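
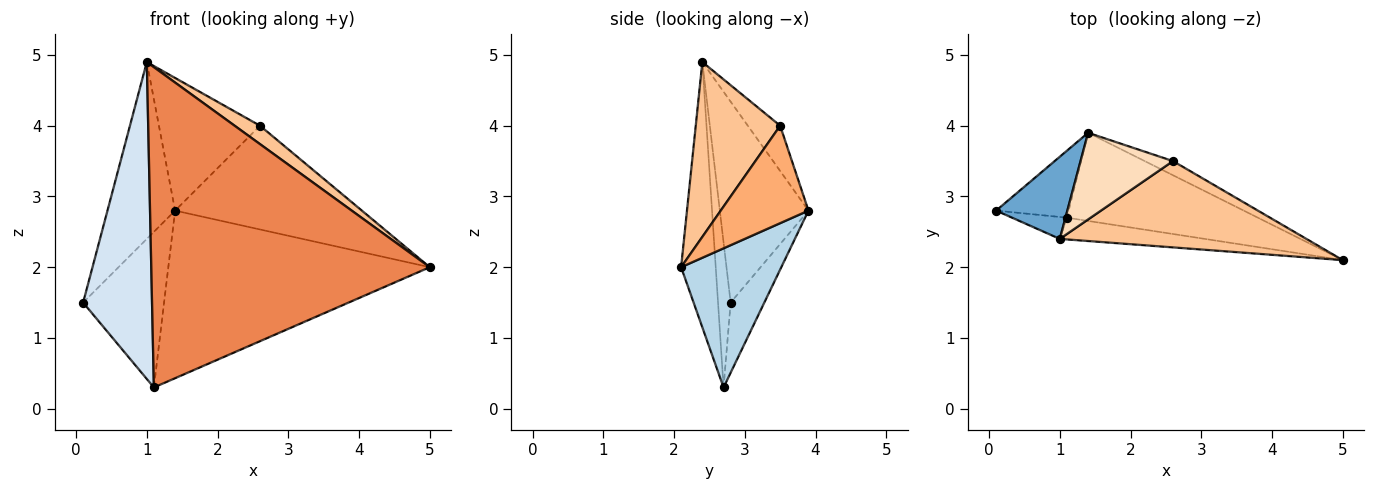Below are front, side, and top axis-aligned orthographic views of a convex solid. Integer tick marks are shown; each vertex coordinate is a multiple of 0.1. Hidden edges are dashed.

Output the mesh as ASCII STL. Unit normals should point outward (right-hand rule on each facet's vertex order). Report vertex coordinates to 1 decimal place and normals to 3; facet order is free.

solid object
 facet normal -0.765 0.584 0.271
  outer loop
   vertex 1.0 2.4 4.9
   vertex 1.4 3.9 2.8
   vertex 0.1 2.8 1.5
  endloop
 endfacet
 facet normal -0.357 0.858 -0.369
  outer loop
   vertex 1.1 2.7 0.3
   vertex 0.1 2.8 1.5
   vertex 1.4 3.9 2.8
  endloop
 endfacet
 facet normal 0.321 0.838 -0.441
  outer loop
   vertex 1.1 2.7 0.3
   vertex 1.4 3.9 2.8
   vertex 5.0 2.1 2.0
  endloop
 endfacet
 facet normal -0.180 -0.981 -0.068
  outer loop
   vertex 1.1 2.7 0.3
   vertex 1.0 2.4 4.9
   vertex 0.1 2.8 1.5
  endloop
 endfacet
 facet normal -0.123 -0.990 -0.067
  outer loop
   vertex 1.1 2.7 0.3
   vertex 5.0 2.1 2.0
   vertex 1.0 2.4 4.9
  endloop
 endfacet
 facet normal 0.422 0.898 -0.122
  outer loop
   vertex 2.6 3.5 4.0
   vertex 5.0 2.1 2.0
   vertex 1.4 3.9 2.8
  endloop
 endfacet
 facet normal 0.570 -0.171 0.804
  outer loop
   vertex 2.6 3.5 4.0
   vertex 1.0 2.4 4.9
   vertex 5.0 2.1 2.0
  endloop
 endfacet
 facet normal -0.259 0.809 0.528
  outer loop
   vertex 2.6 3.5 4.0
   vertex 1.4 3.9 2.8
   vertex 1.0 2.4 4.9
  endloop
 endfacet
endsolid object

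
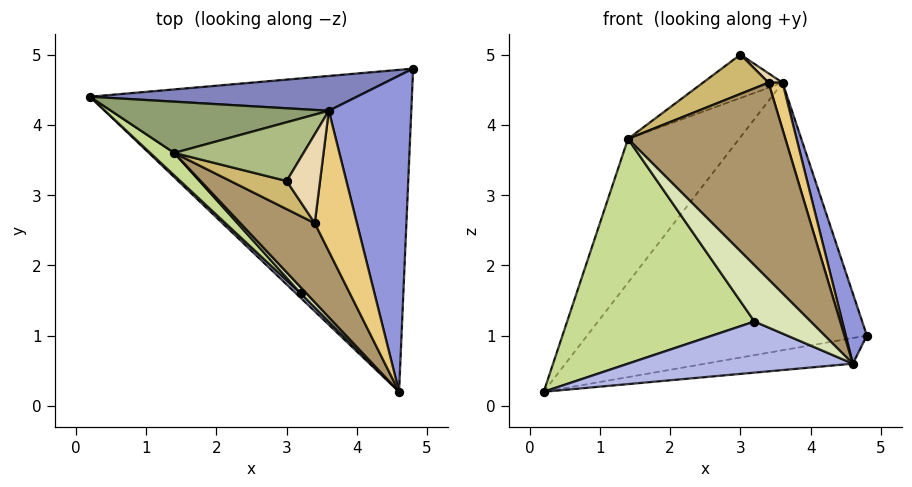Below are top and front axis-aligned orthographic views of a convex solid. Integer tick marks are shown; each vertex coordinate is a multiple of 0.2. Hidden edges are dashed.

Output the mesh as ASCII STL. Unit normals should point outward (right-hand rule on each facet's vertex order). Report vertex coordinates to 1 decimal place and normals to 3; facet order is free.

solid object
 facet normal 0.164 0.078 -0.983
  outer loop
   vertex 4.6 0.2 0.6
   vertex 0.2 4.4 0.2
   vertex 4.8 4.8 1.0
  endloop
 endfacet
 facet normal -0.108 0.986 0.128
  outer loop
   vertex 3.6 4.2 4.6
   vertex 4.8 4.8 1.0
   vertex 0.2 4.4 0.2
  endloop
 endfacet
 facet normal 0.950 -0.068 0.305
  outer loop
   vertex 3.6 4.2 4.6
   vertex 4.6 0.2 0.6
   vertex 4.8 4.8 1.0
  endloop
 endfacet
 facet normal -0.692 -0.719 0.063
  outer loop
   vertex 3.2 1.6 1.2
   vertex 0.2 4.4 0.2
   vertex 4.6 0.2 0.6
  endloop
 endfacet
 facet normal -0.354 0.881 0.314
  outer loop
   vertex 1.4 3.6 3.8
   vertex 3.6 4.2 4.6
   vertex 0.2 4.4 0.2
  endloop
 endfacet
 facet normal -0.414 0.541 0.732
  outer loop
   vertex 1.4 3.6 3.8
   vertex 3.0 3.2 5.0
   vertex 3.6 4.2 4.6
  endloop
 endfacet
 facet normal -0.693 -0.717 0.072
  outer loop
   vertex 1.4 3.6 3.8
   vertex 0.2 4.4 0.2
   vertex 3.2 1.6 1.2
  endloop
 endfacet
 facet normal -0.688 -0.722 0.079
  outer loop
   vertex 1.4 3.6 3.8
   vertex 3.2 1.6 1.2
   vertex 4.6 0.2 0.6
  endloop
 endfacet
 facet normal -0.523 -0.791 0.318
  outer loop
   vertex 3.4 2.6 4.6
   vertex 1.4 3.6 3.8
   vertex 4.6 0.2 0.6
  endloop
 endfacet
 facet normal -0.539 -0.686 0.490
  outer loop
   vertex 3.4 2.6 4.6
   vertex 3.0 3.2 5.0
   vertex 1.4 3.6 3.8
  endloop
 endfacet
 facet normal 0.930 -0.116 0.349
  outer loop
   vertex 3.4 2.6 4.6
   vertex 4.6 0.2 0.6
   vertex 3.6 4.2 4.6
  endloop
 endfacet
 facet normal 0.642 -0.080 0.762
  outer loop
   vertex 3.4 2.6 4.6
   vertex 3.6 4.2 4.6
   vertex 3.0 3.2 5.0
  endloop
 endfacet
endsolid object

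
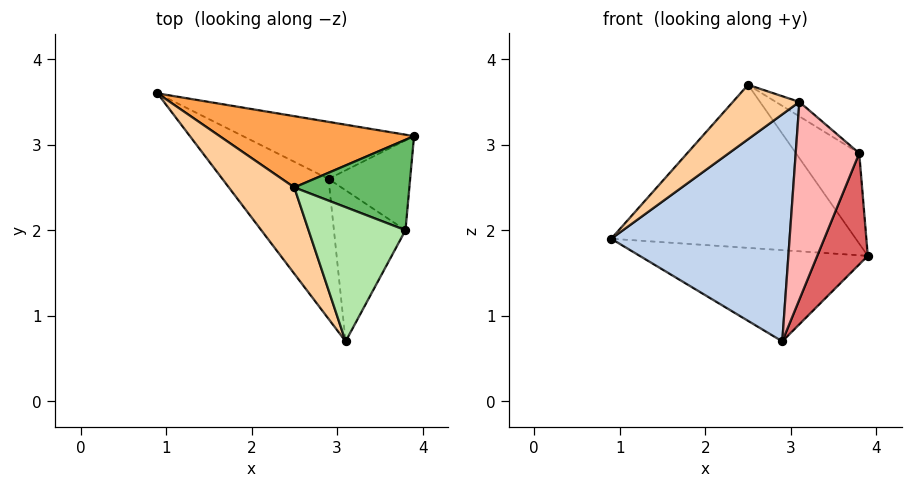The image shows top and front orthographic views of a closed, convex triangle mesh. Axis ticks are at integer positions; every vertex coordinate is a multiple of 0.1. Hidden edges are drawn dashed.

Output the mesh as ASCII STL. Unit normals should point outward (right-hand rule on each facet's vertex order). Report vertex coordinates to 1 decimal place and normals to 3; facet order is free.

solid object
 facet normal 0.105 0.843 -0.527
  outer loop
   vertex 2.9 2.6 0.7
   vertex 0.9 3.6 1.9
   vertex 3.9 3.1 1.7
  endloop
 endfacet
 facet normal -0.595 -0.684 -0.422
  outer loop
   vertex 2.9 2.6 0.7
   vertex 3.1 0.7 3.5
   vertex 0.9 3.6 1.9
  endloop
 endfacet
 facet normal 0.177 0.902 0.394
  outer loop
   vertex 2.5 2.5 3.7
   vertex 3.9 3.1 1.7
   vertex 0.9 3.6 1.9
  endloop
 endfacet
 facet normal -0.797 -0.322 0.511
  outer loop
   vertex 2.5 2.5 3.7
   vertex 0.9 3.6 1.9
   vertex 3.1 0.7 3.5
  endloop
 endfacet
 facet normal 0.577 0.577 0.577
  outer loop
   vertex 3.8 2.0 2.9
   vertex 3.9 3.1 1.7
   vertex 2.5 2.5 3.7
  endloop
 endfacet
 facet normal 0.547 0.090 0.832
  outer loop
   vertex 3.8 2.0 2.9
   vertex 2.5 2.5 3.7
   vertex 3.1 0.7 3.5
  endloop
 endfacet
 facet normal 0.713 -0.545 -0.440
  outer loop
   vertex 3.8 2.0 2.9
   vertex 2.9 2.6 0.7
   vertex 3.9 3.1 1.7
  endloop
 endfacet
 facet normal 0.691 -0.575 -0.439
  outer loop
   vertex 3.8 2.0 2.9
   vertex 3.1 0.7 3.5
   vertex 2.9 2.6 0.7
  endloop
 endfacet
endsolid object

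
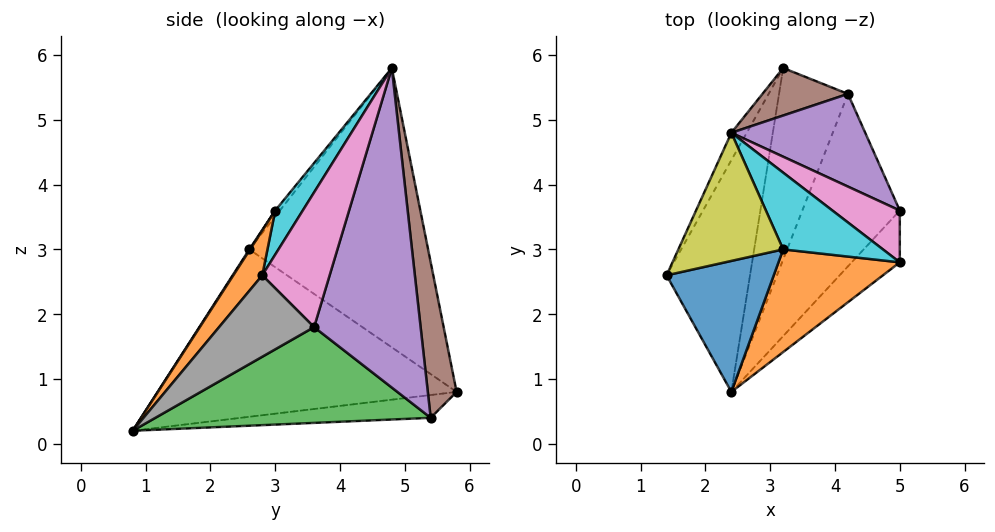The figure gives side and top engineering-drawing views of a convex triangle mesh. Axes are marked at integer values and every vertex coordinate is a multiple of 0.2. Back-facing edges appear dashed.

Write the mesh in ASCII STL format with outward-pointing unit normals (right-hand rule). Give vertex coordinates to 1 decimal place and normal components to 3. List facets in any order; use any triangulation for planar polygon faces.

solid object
 facet normal -0.884 0.464 -0.049
  outer loop
   vertex 2.4 4.8 5.8
   vertex 3.2 5.8 0.8
   vertex 1.4 2.6 3.0
  endloop
 endfacet
 facet normal -0.878 0.193 -0.438
  outer loop
   vertex 2.4 0.8 0.2
   vertex 1.4 2.6 3.0
   vertex 3.2 5.8 0.8
  endloop
 endfacet
 facet normal 0.681 -0.236 -0.693
  outer loop
   vertex 4.2 5.4 0.4
   vertex 5.0 3.6 1.8
   vertex 2.4 0.8 0.2
  endloop
 endfacet
 facet normal -0.310 0.162 -0.937
  outer loop
   vertex 4.2 5.4 0.4
   vertex 2.4 0.8 0.2
   vertex 3.2 5.8 0.8
  endloop
 endfacet
 facet normal 0.752 0.579 0.315
  outer loop
   vertex 4.2 5.4 0.4
   vertex 2.4 4.8 5.8
   vertex 5.0 3.6 1.8
  endloop
 endfacet
 facet normal 0.443 0.863 0.243
  outer loop
   vertex 4.2 5.4 0.4
   vertex 3.2 5.8 0.8
   vertex 2.4 4.8 5.8
  endloop
 endfacet
 facet normal 0.816 0.408 0.408
  outer loop
   vertex 5.0 2.8 2.6
   vertex 5.0 3.6 1.8
   vertex 2.4 4.8 5.8
  endloop
 endfacet
 facet normal 0.767 -0.453 -0.453
  outer loop
   vertex 5.0 2.8 2.6
   vertex 2.4 0.8 0.2
   vertex 5.0 3.6 1.8
  endloop
 endfacet
 facet normal -0.035 -0.780 0.625
  outer loop
   vertex 3.2 3.0 3.6
   vertex 2.4 4.8 5.8
   vertex 1.4 2.6 3.0
  endloop
 endfacet
 facet normal 0.295 -0.684 0.667
  outer loop
   vertex 3.2 3.0 3.6
   vertex 5.0 2.8 2.6
   vertex 2.4 4.8 5.8
  endloop
 endfacet
 facet normal 0.006 -0.840 0.542
  outer loop
   vertex 3.2 3.0 3.6
   vertex 1.4 2.6 3.0
   vertex 2.4 0.8 0.2
  endloop
 endfacet
 facet normal 0.185 -0.844 0.503
  outer loop
   vertex 3.2 3.0 3.6
   vertex 2.4 0.8 0.2
   vertex 5.0 2.8 2.6
  endloop
 endfacet
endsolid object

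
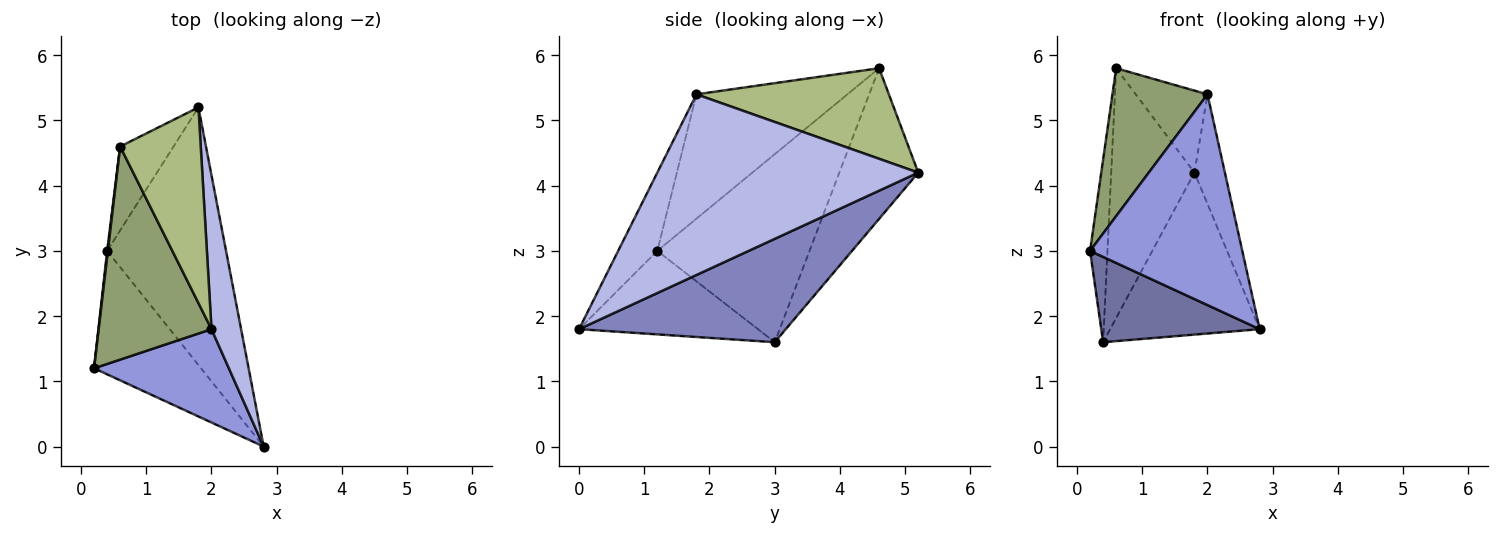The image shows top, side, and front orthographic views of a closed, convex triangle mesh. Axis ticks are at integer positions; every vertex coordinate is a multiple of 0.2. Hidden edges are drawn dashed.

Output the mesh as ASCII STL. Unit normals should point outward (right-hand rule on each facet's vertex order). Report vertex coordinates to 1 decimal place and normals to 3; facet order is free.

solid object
 facet normal -0.540 -0.478 -0.692
  outer loop
   vertex 0.4 3.0 1.6
   vertex 2.8 0.0 1.8
   vertex 0.2 1.2 3.0
  endloop
 endfacet
 facet normal 0.593 0.429 -0.682
  outer loop
   vertex 0.4 3.0 1.6
   vertex 1.8 5.2 4.2
   vertex 2.8 0.0 1.8
  endloop
 endfacet
 facet normal -0.229 -0.890 0.394
  outer loop
   vertex 2.0 1.8 5.4
   vertex 0.2 1.2 3.0
   vertex 2.8 0.0 1.8
  endloop
 endfacet
 facet normal 0.980 0.114 0.161
  outer loop
   vertex 2.0 1.8 5.4
   vertex 2.8 0.0 1.8
   vertex 1.8 5.2 4.2
  endloop
 endfacet
 facet normal -0.671 -0.423 0.609
  outer loop
   vertex 0.6 4.6 5.8
   vertex 0.2 1.2 3.0
   vertex 2.0 1.8 5.4
  endloop
 endfacet
 facet normal 0.720 0.268 0.640
  outer loop
   vertex 0.6 4.6 5.8
   vertex 2.0 1.8 5.4
   vertex 1.8 5.2 4.2
  endloop
 endfacet
 facet normal -0.994 0.114 0.004
  outer loop
   vertex 0.6 4.6 5.8
   vertex 0.4 3.0 1.6
   vertex 0.2 1.2 3.0
  endloop
 endfacet
 facet normal -0.668 0.705 -0.237
  outer loop
   vertex 0.6 4.6 5.8
   vertex 1.8 5.2 4.2
   vertex 0.4 3.0 1.6
  endloop
 endfacet
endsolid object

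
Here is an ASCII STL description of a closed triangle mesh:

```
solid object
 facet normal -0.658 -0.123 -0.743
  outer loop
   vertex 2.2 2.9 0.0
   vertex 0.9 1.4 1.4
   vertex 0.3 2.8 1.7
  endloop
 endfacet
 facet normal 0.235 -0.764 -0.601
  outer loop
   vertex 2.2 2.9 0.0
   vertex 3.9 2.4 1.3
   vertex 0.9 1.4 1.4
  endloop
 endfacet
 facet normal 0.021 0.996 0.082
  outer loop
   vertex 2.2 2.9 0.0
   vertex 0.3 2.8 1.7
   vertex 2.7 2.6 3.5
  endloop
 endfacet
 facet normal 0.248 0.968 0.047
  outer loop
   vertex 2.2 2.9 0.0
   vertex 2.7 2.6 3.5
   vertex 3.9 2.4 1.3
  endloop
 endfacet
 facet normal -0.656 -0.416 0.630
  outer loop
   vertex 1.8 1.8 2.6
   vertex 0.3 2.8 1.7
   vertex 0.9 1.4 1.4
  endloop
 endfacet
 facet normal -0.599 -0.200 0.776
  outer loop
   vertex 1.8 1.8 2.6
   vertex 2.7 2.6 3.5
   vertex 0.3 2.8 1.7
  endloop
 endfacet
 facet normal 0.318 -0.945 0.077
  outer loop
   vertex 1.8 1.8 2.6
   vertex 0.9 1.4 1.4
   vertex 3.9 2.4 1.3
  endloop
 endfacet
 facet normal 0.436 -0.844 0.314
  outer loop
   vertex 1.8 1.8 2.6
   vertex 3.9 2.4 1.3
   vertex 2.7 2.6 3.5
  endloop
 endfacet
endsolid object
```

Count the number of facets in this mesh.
8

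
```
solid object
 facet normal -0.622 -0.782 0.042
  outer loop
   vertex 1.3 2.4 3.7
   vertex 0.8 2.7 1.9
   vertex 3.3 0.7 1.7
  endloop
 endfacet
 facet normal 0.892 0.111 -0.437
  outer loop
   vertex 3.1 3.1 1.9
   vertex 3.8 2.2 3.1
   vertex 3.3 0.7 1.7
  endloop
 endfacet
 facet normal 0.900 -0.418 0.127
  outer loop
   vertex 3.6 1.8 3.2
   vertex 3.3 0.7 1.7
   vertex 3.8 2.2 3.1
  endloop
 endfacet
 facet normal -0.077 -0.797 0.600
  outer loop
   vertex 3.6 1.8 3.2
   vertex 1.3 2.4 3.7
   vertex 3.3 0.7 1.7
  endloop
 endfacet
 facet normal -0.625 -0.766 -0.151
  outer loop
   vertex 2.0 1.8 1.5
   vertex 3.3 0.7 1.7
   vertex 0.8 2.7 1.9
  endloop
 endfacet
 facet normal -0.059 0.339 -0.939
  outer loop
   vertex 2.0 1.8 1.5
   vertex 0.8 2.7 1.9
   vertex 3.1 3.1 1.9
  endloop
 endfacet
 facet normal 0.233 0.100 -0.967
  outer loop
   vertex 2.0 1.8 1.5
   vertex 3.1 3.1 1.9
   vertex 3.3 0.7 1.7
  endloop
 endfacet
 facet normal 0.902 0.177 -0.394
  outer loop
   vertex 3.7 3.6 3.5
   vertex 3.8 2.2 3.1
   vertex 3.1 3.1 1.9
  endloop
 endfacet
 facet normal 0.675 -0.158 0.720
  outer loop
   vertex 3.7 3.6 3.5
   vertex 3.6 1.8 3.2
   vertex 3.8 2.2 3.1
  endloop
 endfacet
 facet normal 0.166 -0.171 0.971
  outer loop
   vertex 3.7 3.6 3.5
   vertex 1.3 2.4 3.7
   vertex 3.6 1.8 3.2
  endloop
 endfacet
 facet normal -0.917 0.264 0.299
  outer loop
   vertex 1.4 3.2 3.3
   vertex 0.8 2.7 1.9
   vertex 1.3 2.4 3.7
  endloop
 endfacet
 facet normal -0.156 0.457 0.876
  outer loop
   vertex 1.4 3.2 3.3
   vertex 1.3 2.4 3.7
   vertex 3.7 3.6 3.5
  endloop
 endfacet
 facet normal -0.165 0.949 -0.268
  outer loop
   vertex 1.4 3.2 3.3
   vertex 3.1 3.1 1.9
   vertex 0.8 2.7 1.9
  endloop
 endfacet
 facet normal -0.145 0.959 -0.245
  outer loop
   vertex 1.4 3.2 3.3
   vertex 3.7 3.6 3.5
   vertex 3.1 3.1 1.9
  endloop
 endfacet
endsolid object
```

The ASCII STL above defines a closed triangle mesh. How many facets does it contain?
14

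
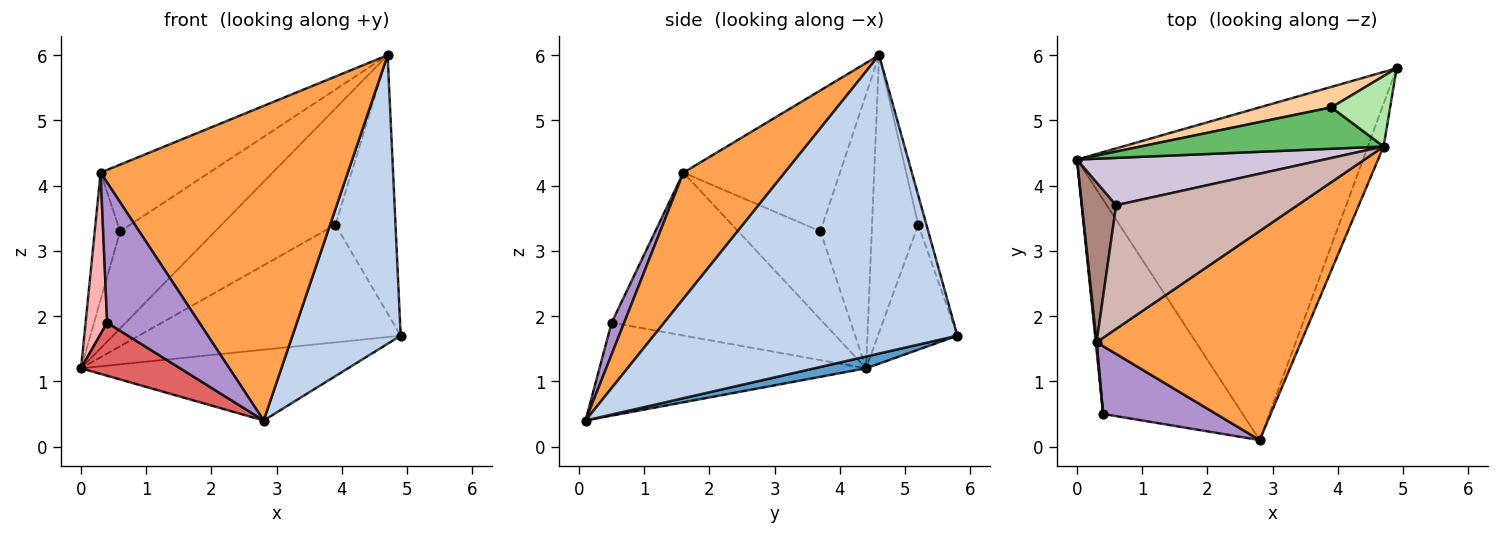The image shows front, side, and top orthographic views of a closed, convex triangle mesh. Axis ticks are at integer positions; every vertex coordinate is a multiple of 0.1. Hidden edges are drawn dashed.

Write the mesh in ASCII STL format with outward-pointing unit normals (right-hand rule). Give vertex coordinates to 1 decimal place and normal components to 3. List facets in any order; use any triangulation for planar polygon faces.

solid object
 facet normal 0.040 0.208 -0.977
  outer loop
   vertex 2.8 0.1 0.4
   vertex 0.0 4.4 1.2
   vertex 4.9 5.8 1.7
  endloop
 endfacet
 facet normal 0.941 -0.335 -0.050
  outer loop
   vertex 4.7 4.6 6.0
   vertex 2.8 0.1 0.4
   vertex 4.9 5.8 1.7
  endloop
 endfacet
 facet normal 0.323 -0.788 0.524
  outer loop
   vertex 0.3 1.6 4.2
   vertex 2.8 0.1 0.4
   vertex 4.7 4.6 6.0
  endloop
 endfacet
 facet normal -0.286 0.944 0.165
  outer loop
   vertex 3.9 5.2 3.4
   vertex 4.9 5.8 1.7
   vertex 0.0 4.4 1.2
  endloop
 endfacet
 facet normal -0.357 0.880 0.313
  outer loop
   vertex 3.9 5.2 3.4
   vertex 0.0 4.4 1.2
   vertex 4.7 4.6 6.0
  endloop
 endfacet
 facet normal -0.130 0.957 0.261
  outer loop
   vertex 3.9 5.2 3.4
   vertex 4.7 4.6 6.0
   vertex 4.9 5.8 1.7
  endloop
 endfacet
 facet normal -0.543 -0.202 -0.815
  outer loop
   vertex 0.4 0.5 1.9
   vertex 0.0 4.4 1.2
   vertex 2.8 0.1 0.4
  endloop
 endfacet
 facet normal -0.995 -0.101 0.005
  outer loop
   vertex 0.4 0.5 1.9
   vertex 0.3 1.6 4.2
   vertex 0.0 4.4 1.2
  endloop
 endfacet
 facet normal 0.121 -0.893 0.433
  outer loop
   vertex 0.4 0.5 1.9
   vertex 2.8 0.1 0.4
   vertex 0.3 1.6 4.2
  endloop
 endfacet
 facet normal -0.437 0.808 0.394
  outer loop
   vertex 0.6 3.7 3.3
   vertex 4.7 4.6 6.0
   vertex 0.0 4.4 1.2
  endloop
 endfacet
 facet normal -0.895 0.277 0.348
  outer loop
   vertex 0.6 3.7 3.3
   vertex 0.0 4.4 1.2
   vertex 0.3 1.6 4.2
  endloop
 endfacet
 facet normal -0.564 0.392 0.726
  outer loop
   vertex 0.6 3.7 3.3
   vertex 0.3 1.6 4.2
   vertex 4.7 4.6 6.0
  endloop
 endfacet
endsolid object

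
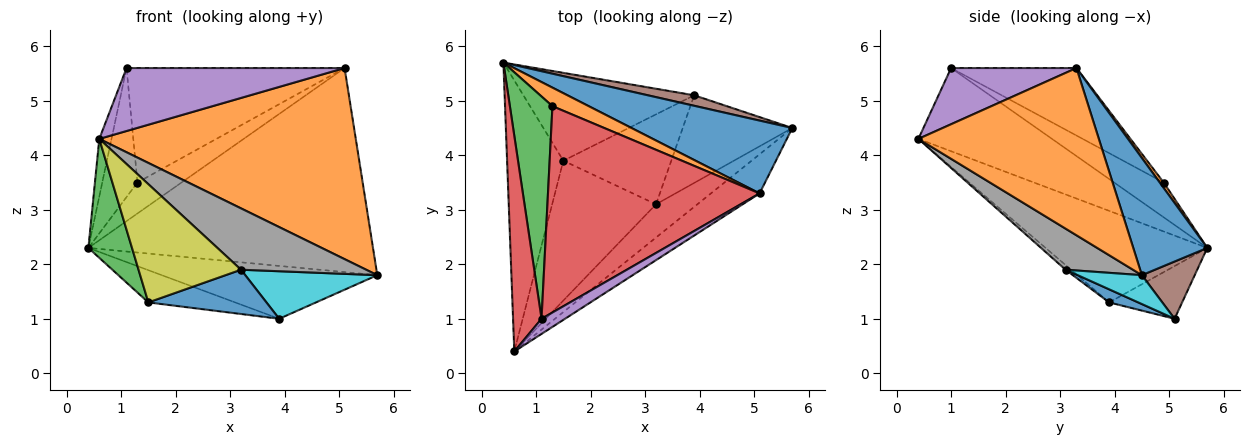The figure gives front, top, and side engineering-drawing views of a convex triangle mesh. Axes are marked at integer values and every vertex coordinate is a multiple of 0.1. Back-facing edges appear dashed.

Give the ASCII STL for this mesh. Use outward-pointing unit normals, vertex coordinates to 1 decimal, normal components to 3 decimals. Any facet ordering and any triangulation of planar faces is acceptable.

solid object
 facet normal 0.238 0.915 0.326
  outer loop
   vertex 5.1 3.3 5.6
   vertex 5.7 4.5 1.8
   vertex 0.4 5.7 2.3
  endloop
 endfacet
 facet normal 0.568 -0.807 -0.165
  outer loop
   vertex 5.1 3.3 5.6
   vertex 0.6 0.4 4.3
   vertex 5.7 4.5 1.8
  endloop
 endfacet
 facet normal -0.830 -0.224 -0.510
  outer loop
   vertex 1.5 3.9 1.3
   vertex 0.6 0.4 4.3
   vertex 0.4 5.7 2.3
  endloop
 endfacet
 facet normal -0.943 0.086 0.323
  outer loop
   vertex 1.1 1.0 5.6
   vertex 0.4 5.7 2.3
   vertex 0.6 0.4 4.3
  endloop
 endfacet
 facet normal 0.488 -0.849 0.204
  outer loop
   vertex 1.1 1.0 5.6
   vertex 0.6 0.4 4.3
   vertex 5.1 3.3 5.6
  endloop
 endfacet
 facet normal 0.234 0.954 0.189
  outer loop
   vertex 3.9 5.1 1.0
   vertex 0.4 5.7 2.3
   vertex 5.7 4.5 1.8
  endloop
 endfacet
 facet normal -0.278 0.331 -0.902
  outer loop
   vertex 3.9 5.1 1.0
   vertex 1.5 3.9 1.3
   vertex 0.4 5.7 2.3
  endloop
 endfacet
 facet normal 0.428 -0.795 -0.431
  outer loop
   vertex 3.2 3.1 1.9
   vertex 5.7 4.5 1.8
   vertex 0.6 0.4 4.3
  endloop
 endfacet
 facet normal -0.034 -0.645 -0.763
  outer loop
   vertex 3.2 3.1 1.9
   vertex 0.6 0.4 4.3
   vertex 1.5 3.9 1.3
  endloop
 endfacet
 facet normal 0.226 -0.464 -0.856
  outer loop
   vertex 3.2 3.1 1.9
   vertex 3.9 5.1 1.0
   vertex 5.7 4.5 1.8
  endloop
 endfacet
 facet normal 0.108 -0.439 -0.892
  outer loop
   vertex 3.2 3.1 1.9
   vertex 1.5 3.9 1.3
   vertex 3.9 5.1 1.0
  endloop
 endfacet
 facet normal 0.077 0.855 0.513
  outer loop
   vertex 1.3 4.9 3.5
   vertex 5.1 3.3 5.6
   vertex 0.4 5.7 2.3
  endloop
 endfacet
 facet normal -0.577 0.410 0.706
  outer loop
   vertex 1.3 4.9 3.5
   vertex 0.4 5.7 2.3
   vertex 1.1 1.0 5.6
  endloop
 endfacet
 facet normal -0.269 0.467 0.842
  outer loop
   vertex 1.3 4.9 3.5
   vertex 1.1 1.0 5.6
   vertex 5.1 3.3 5.6
  endloop
 endfacet
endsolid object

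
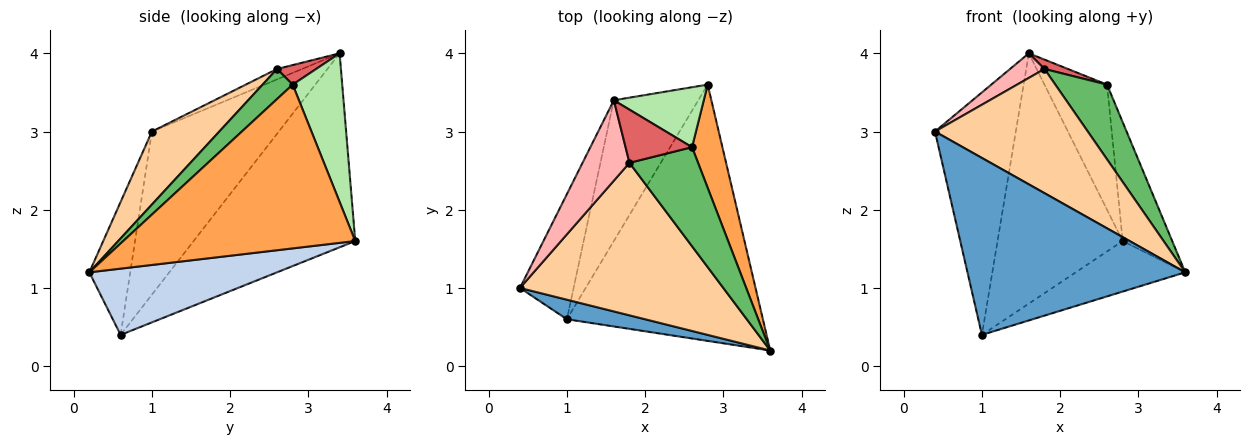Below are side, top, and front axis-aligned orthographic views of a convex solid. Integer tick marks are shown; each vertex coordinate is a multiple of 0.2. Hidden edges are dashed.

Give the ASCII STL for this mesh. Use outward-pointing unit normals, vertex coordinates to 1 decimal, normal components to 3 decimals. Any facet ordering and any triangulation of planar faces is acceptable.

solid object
 facet normal -0.184 -0.977 0.108
  outer loop
   vertex 1.0 0.6 0.4
   vertex 3.6 0.2 1.2
   vertex 0.4 1.0 3.0
  endloop
 endfacet
 facet normal 0.315 0.184 -0.931
  outer loop
   vertex 1.0 0.6 0.4
   vertex 2.8 3.6 1.6
   vertex 3.6 0.2 1.2
  endloop
 endfacet
 facet normal 0.962 0.205 0.178
  outer loop
   vertex 2.6 2.8 3.6
   vertex 3.6 0.2 1.2
   vertex 2.8 3.6 1.6
  endloop
 endfacet
 facet normal 0.268 -0.608 0.747
  outer loop
   vertex 1.8 2.6 3.8
   vertex 0.4 1.0 3.0
   vertex 3.6 0.2 1.2
  endloop
 endfacet
 facet normal 0.330 -0.568 0.753
  outer loop
   vertex 1.8 2.6 3.8
   vertex 3.6 0.2 1.2
   vertex 2.6 2.8 3.6
  endloop
 endfacet
 facet normal 0.581 0.734 0.352
  outer loop
   vertex 1.6 3.4 4.0
   vertex 2.6 2.8 3.6
   vertex 2.8 3.6 1.6
  endloop
 endfacet
 facet normal 0.278 -0.167 0.946
  outer loop
   vertex 1.6 3.4 4.0
   vertex 1.8 2.6 3.8
   vertex 2.6 2.8 3.6
  endloop
 endfacet
 facet normal -0.208 -0.286 0.935
  outer loop
   vertex 1.6 3.4 4.0
   vertex 0.4 1.0 3.0
   vertex 1.8 2.6 3.8
  endloop
 endfacet
 facet normal -0.813 0.518 -0.267
  outer loop
   vertex 1.6 3.4 4.0
   vertex 1.0 0.6 0.4
   vertex 0.4 1.0 3.0
  endloop
 endfacet
 facet normal -0.748 0.579 -0.326
  outer loop
   vertex 1.6 3.4 4.0
   vertex 2.8 3.6 1.6
   vertex 1.0 0.6 0.4
  endloop
 endfacet
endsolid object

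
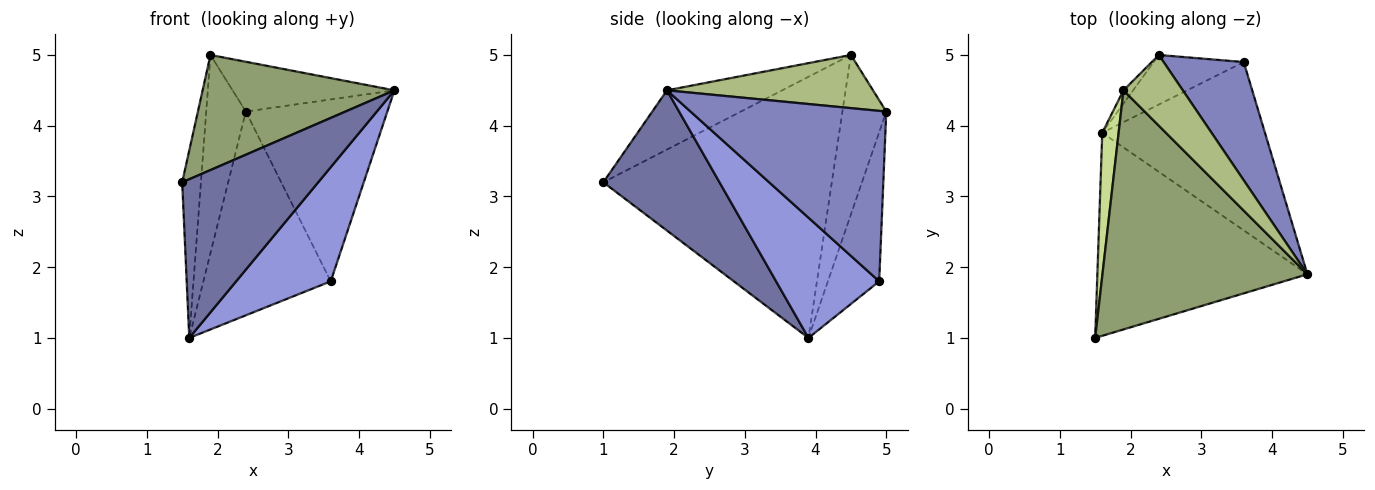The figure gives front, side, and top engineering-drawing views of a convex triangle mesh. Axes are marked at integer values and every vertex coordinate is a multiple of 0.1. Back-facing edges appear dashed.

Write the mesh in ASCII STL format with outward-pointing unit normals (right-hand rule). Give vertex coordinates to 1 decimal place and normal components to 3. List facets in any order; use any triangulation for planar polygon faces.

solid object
 facet normal 0.466 -0.545 -0.697
  outer loop
   vertex 1.6 3.9 1.0
   vertex 4.5 1.9 4.5
   vertex 1.5 1.0 3.2
  endloop
 endfacet
 facet normal 0.757 0.547 0.356
  outer loop
   vertex 3.6 4.9 1.8
   vertex 2.4 5.0 4.2
   vertex 4.5 1.9 4.5
  endloop
 endfacet
 facet normal 0.522 -0.479 -0.706
  outer loop
   vertex 3.6 4.9 1.8
   vertex 4.5 1.9 4.5
   vertex 1.6 3.9 1.0
  endloop
 endfacet
 facet normal -0.364 0.905 -0.220
  outer loop
   vertex 3.6 4.9 1.8
   vertex 1.6 3.9 1.0
   vertex 2.4 5.0 4.2
  endloop
 endfacet
 facet normal -0.252 -0.420 0.872
  outer loop
   vertex 1.9 4.5 5.0
   vertex 1.5 1.0 3.2
   vertex 4.5 1.9 4.5
  endloop
 endfacet
 facet normal 0.591 0.464 0.660
  outer loop
   vertex 1.9 4.5 5.0
   vertex 4.5 1.9 4.5
   vertex 2.4 5.0 4.2
  endloop
 endfacet
 facet normal -0.995 0.082 0.062
  outer loop
   vertex 1.9 4.5 5.0
   vertex 1.6 3.9 1.0
   vertex 1.5 1.0 3.2
  endloop
 endfacet
 facet normal -0.741 0.670 -0.045
  outer loop
   vertex 1.9 4.5 5.0
   vertex 2.4 5.0 4.2
   vertex 1.6 3.9 1.0
  endloop
 endfacet
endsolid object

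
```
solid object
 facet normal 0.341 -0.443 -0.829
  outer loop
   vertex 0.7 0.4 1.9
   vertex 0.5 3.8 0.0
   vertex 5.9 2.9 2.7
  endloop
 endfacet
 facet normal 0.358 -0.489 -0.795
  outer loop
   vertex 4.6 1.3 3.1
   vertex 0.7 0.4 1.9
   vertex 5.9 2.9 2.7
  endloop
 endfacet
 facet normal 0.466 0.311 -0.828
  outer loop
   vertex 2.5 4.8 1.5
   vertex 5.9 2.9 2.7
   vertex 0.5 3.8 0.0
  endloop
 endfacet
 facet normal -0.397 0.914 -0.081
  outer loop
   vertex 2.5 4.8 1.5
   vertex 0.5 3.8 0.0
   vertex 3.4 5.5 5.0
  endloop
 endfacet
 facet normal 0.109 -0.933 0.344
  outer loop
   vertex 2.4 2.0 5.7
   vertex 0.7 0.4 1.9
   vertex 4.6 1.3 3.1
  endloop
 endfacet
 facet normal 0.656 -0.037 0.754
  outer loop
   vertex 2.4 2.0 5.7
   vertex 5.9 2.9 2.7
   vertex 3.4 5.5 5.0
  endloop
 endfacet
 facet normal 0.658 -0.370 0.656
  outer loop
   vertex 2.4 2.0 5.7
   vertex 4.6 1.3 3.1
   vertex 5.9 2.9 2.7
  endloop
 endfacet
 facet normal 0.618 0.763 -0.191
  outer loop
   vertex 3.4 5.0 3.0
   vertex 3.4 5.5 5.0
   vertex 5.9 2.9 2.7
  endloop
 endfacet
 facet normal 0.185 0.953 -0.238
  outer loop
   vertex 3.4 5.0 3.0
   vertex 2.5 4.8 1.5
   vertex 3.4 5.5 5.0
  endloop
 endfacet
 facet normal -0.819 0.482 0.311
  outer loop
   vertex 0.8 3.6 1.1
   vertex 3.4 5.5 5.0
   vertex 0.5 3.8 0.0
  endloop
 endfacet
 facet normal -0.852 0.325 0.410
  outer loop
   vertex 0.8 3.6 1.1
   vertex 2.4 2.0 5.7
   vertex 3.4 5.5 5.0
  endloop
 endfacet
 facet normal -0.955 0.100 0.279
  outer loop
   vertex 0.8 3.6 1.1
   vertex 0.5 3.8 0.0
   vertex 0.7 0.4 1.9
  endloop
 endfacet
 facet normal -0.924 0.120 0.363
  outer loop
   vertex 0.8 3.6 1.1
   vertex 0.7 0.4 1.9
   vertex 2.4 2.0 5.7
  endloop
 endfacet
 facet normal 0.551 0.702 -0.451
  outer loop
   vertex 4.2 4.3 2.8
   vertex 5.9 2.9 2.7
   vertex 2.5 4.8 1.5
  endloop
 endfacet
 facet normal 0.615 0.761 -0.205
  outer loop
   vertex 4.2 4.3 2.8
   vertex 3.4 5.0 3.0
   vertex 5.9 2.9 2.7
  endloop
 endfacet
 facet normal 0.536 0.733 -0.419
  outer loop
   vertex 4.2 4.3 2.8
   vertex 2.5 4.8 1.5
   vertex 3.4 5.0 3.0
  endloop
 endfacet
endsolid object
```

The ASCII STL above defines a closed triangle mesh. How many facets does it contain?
16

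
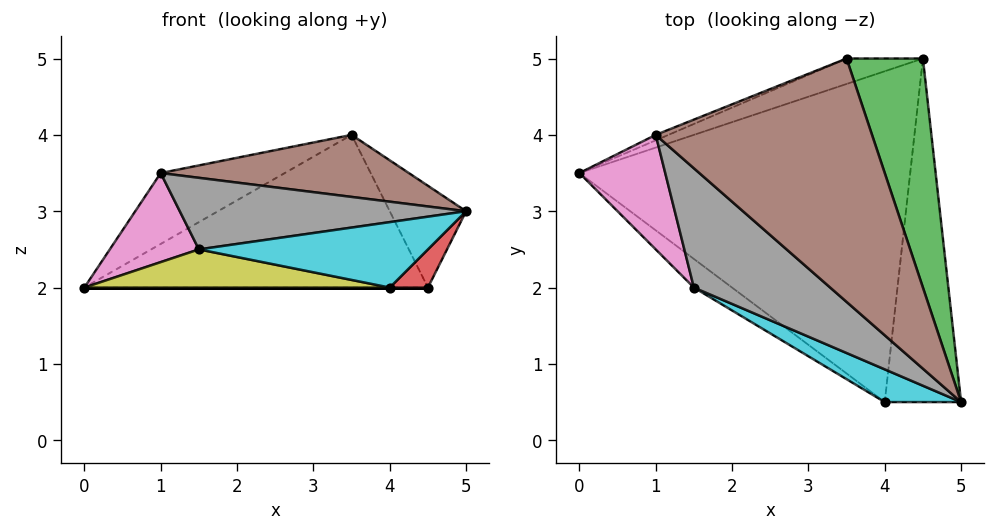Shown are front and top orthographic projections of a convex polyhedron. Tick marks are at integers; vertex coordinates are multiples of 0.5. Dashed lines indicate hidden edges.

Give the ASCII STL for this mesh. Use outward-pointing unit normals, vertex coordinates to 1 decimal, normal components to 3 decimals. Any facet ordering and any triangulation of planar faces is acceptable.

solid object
 facet normal -0.312 0.937 -0.156
  outer loop
   vertex 4.5 5.0 2.0
   vertex 0.0 3.5 2.0
   vertex 3.5 5.0 4.0
  endloop
 endfacet
 facet normal 0.000 0.000 -1.000
  outer loop
   vertex 4.5 5.0 2.0
   vertex 4.0 0.5 2.0
   vertex 0.0 3.5 2.0
  endloop
 endfacet
 facet normal 0.877 0.195 0.439
  outer loop
   vertex 4.5 5.0 2.0
   vertex 3.5 5.0 4.0
   vertex 5.0 0.5 3.0
  endloop
 endfacet
 facet normal 0.705 -0.078 -0.705
  outer loop
   vertex 4.5 5.0 2.0
   vertex 5.0 0.5 3.0
   vertex 4.0 0.5 2.0
  endloop
 endfacet
 facet normal -0.358 0.931 -0.072
  outer loop
   vertex 1.0 4.0 3.5
   vertex 3.5 5.0 4.0
   vertex 0.0 3.5 2.0
  endloop
 endfacet
 facet normal -0.095 -0.246 0.965
  outer loop
   vertex 1.0 4.0 3.5
   vertex 5.0 0.5 3.0
   vertex 3.5 5.0 4.0
  endloop
 endfacet
 facet normal -0.659 -0.462 0.593
  outer loop
   vertex 1.5 2.0 2.5
   vertex 1.0 4.0 3.5
   vertex 0.0 3.5 2.0
  endloop
 endfacet
 facet normal -0.324 -0.487 0.811
  outer loop
   vertex 1.5 2.0 2.5
   vertex 5.0 0.5 3.0
   vertex 1.0 4.0 3.5
  endloop
 endfacet
 facet normal -0.514 -0.686 -0.514
  outer loop
   vertex 1.5 2.0 2.5
   vertex 0.0 3.5 2.0
   vertex 4.0 0.5 2.0
  endloop
 endfacet
 facet normal -0.408 -0.816 0.408
  outer loop
   vertex 1.5 2.0 2.5
   vertex 4.0 0.5 2.0
   vertex 5.0 0.5 3.0
  endloop
 endfacet
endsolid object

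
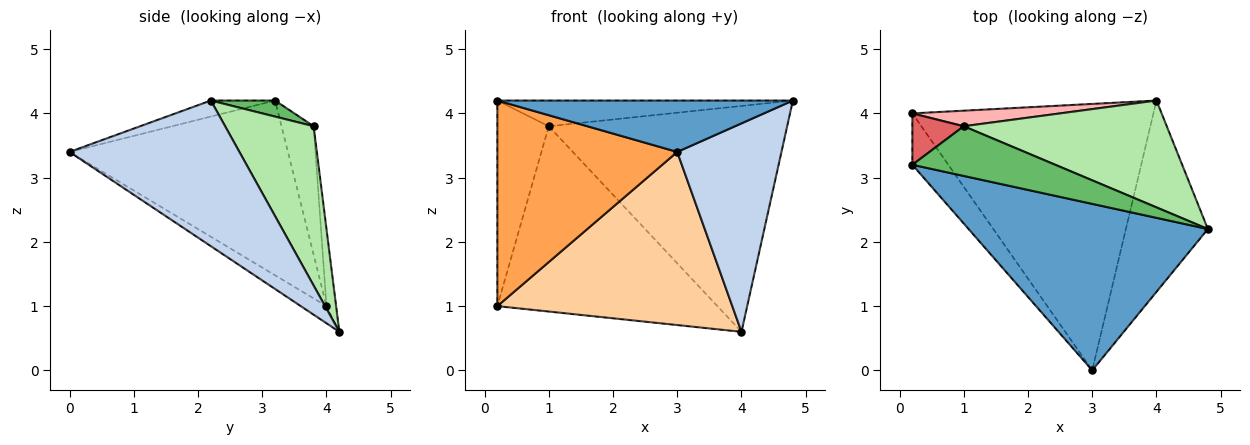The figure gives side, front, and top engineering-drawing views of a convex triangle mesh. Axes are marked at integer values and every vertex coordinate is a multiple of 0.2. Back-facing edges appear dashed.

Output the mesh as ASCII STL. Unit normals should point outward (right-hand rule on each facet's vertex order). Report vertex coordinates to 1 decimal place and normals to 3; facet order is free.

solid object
 facet normal -0.064 -0.294 0.954
  outer loop
   vertex 3.0 0.0 3.4
   vertex 4.8 2.2 4.2
   vertex 0.2 3.2 4.2
  endloop
 endfacet
 facet normal 0.768 -0.471 -0.433
  outer loop
   vertex 4.0 4.2 0.6
   vertex 4.8 2.2 4.2
   vertex 3.0 0.0 3.4
  endloop
 endfacet
 facet normal -0.762 -0.628 -0.157
  outer loop
   vertex 0.2 4.0 1.0
   vertex 3.0 0.0 3.4
   vertex 0.2 3.2 4.2
  endloop
 endfacet
 facet normal -0.059 -0.544 -0.837
  outer loop
   vertex 0.2 4.0 1.0
   vertex 4.0 4.2 0.6
   vertex 3.0 0.0 3.4
  endloop
 endfacet
 facet normal 0.099 0.457 0.884
  outer loop
   vertex 1.0 3.8 3.8
   vertex 0.2 3.2 4.2
   vertex 4.8 2.2 4.2
  endloop
 endfacet
 facet normal 0.318 0.857 0.405
  outer loop
   vertex 1.0 3.8 3.8
   vertex 4.8 2.2 4.2
   vertex 4.0 4.2 0.6
  endloop
 endfacet
 facet normal -0.518 0.830 0.207
  outer loop
   vertex 1.0 3.8 3.8
   vertex 0.2 4.0 1.0
   vertex 0.2 3.2 4.2
  endloop
 endfacet
 facet normal -0.044 0.996 0.084
  outer loop
   vertex 1.0 3.8 3.8
   vertex 4.0 4.2 0.6
   vertex 0.2 4.0 1.0
  endloop
 endfacet
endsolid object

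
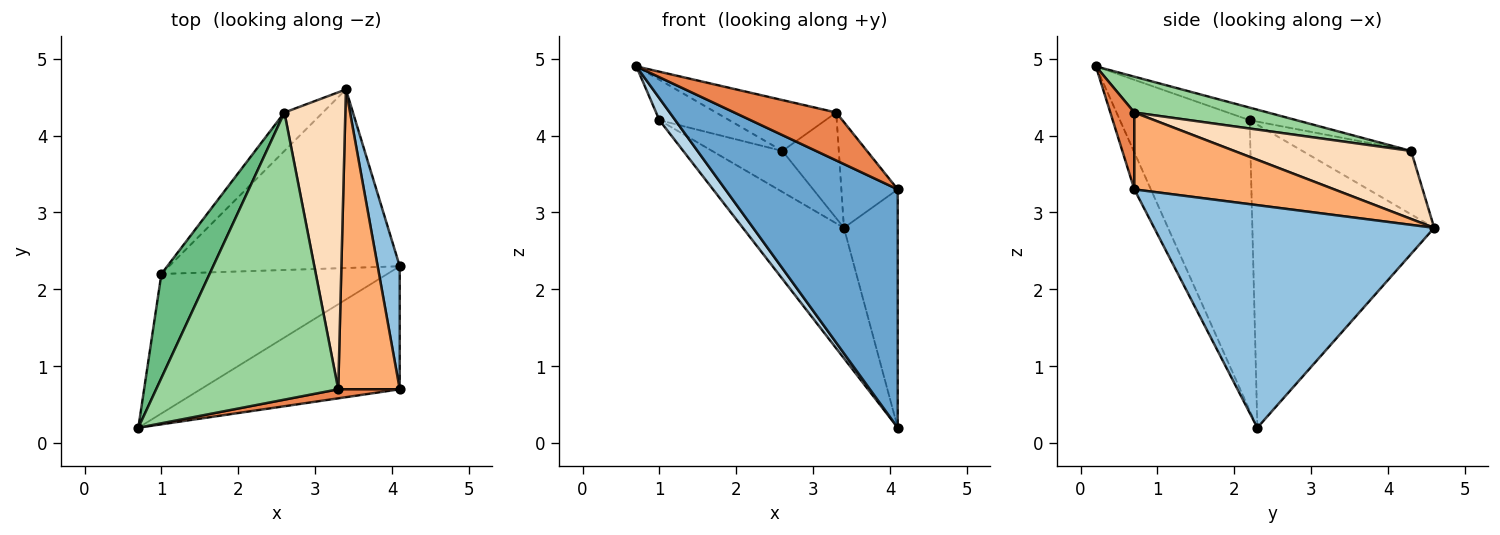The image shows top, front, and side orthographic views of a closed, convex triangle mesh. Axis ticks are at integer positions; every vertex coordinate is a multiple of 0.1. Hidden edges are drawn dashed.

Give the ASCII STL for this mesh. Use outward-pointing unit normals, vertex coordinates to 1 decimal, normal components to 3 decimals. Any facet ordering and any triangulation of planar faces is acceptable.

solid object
 facet normal -0.085 -0.885 -0.457
  outer loop
   vertex 4.1 0.7 3.3
   vertex 0.7 0.2 4.9
   vertex 4.1 2.3 0.2
  endloop
 endfacet
 facet normal 0.977 0.188 0.097
  outer loop
   vertex 4.1 0.7 3.3
   vertex 4.1 2.3 0.2
   vertex 3.4 4.6 2.8
  endloop
 endfacet
 facet normal -0.786 -0.096 -0.611
  outer loop
   vertex 1.0 2.2 4.2
   vertex 4.1 2.3 0.2
   vertex 0.7 0.2 4.9
  endloop
 endfacet
 facet normal -0.728 0.405 -0.554
  outer loop
   vertex 1.0 2.2 4.2
   vertex 3.4 4.6 2.8
   vertex 4.1 2.3 0.2
  endloop
 endfacet
 facet normal 0.226 -0.957 0.181
  outer loop
   vertex 3.3 0.7 4.3
   vertex 0.7 0.2 4.9
   vertex 4.1 0.7 3.3
  endloop
 endfacet
 facet normal 0.763 0.215 0.610
  outer loop
   vertex 3.3 0.7 4.3
   vertex 4.1 0.7 3.3
   vertex 3.4 4.6 2.8
  endloop
 endfacet
 facet normal -0.748 0.484 -0.454
  outer loop
   vertex 2.6 4.3 3.8
   vertex 3.4 4.6 2.8
   vertex 1.0 2.2 4.2
  endloop
 endfacet
 facet normal 0.725 0.231 0.649
  outer loop
   vertex 2.6 4.3 3.8
   vertex 3.3 0.7 4.3
   vertex 3.4 4.6 2.8
  endloop
 endfacet
 facet normal -0.236 0.352 0.906
  outer loop
   vertex 2.6 4.3 3.8
   vertex 1.0 2.2 4.2
   vertex 0.7 0.2 4.9
  endloop
 endfacet
 facet normal 0.190 0.171 0.967
  outer loop
   vertex 2.6 4.3 3.8
   vertex 0.7 0.2 4.9
   vertex 3.3 0.7 4.3
  endloop
 endfacet
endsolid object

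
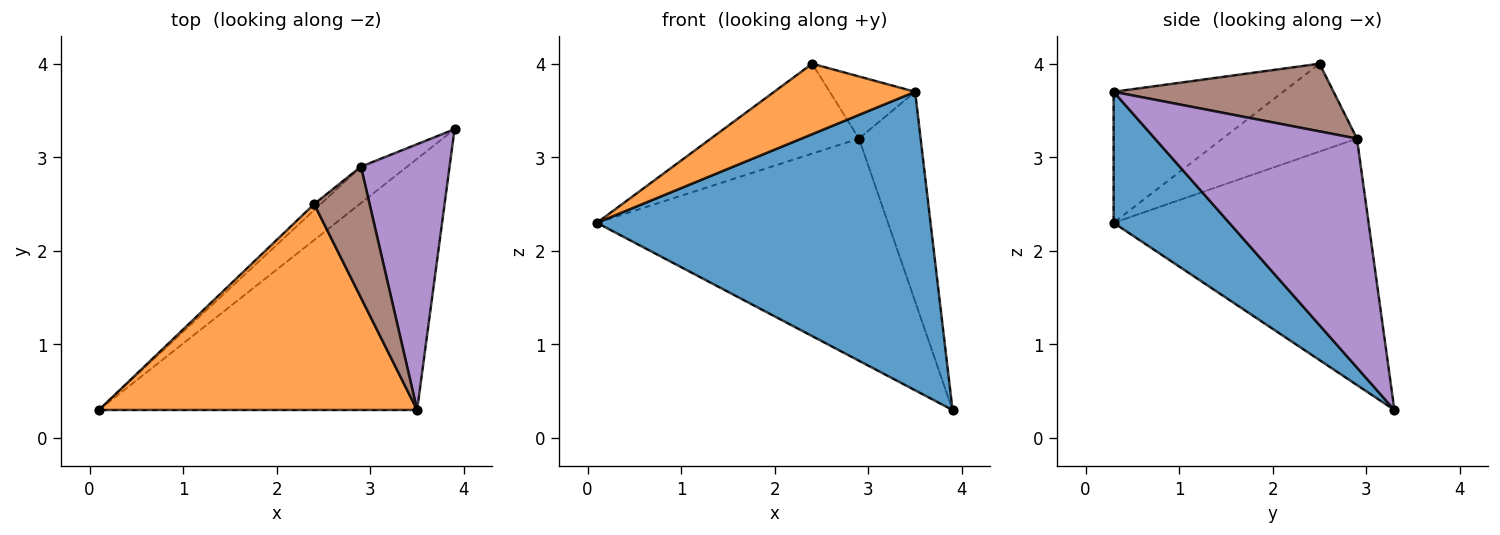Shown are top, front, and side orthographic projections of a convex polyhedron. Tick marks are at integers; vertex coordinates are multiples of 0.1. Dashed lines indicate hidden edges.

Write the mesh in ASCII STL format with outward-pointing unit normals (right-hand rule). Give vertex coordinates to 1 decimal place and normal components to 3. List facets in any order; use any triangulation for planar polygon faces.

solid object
 facet normal 0.256 -0.740 -0.622
  outer loop
   vertex 3.5 0.3 3.7
   vertex 0.1 0.3 2.3
   vertex 3.9 3.3 0.3
  endloop
 endfacet
 facet normal -0.363 -0.302 0.882
  outer loop
   vertex 3.5 0.3 3.7
   vertex 2.4 2.5 4.0
   vertex 0.1 0.3 2.3
  endloop
 endfacet
 facet normal -0.654 0.747 -0.123
  outer loop
   vertex 2.9 2.9 3.2
   vertex 3.9 3.3 0.3
   vertex 0.1 0.3 2.3
  endloop
 endfacet
 facet normal -0.671 0.740 -0.050
  outer loop
   vertex 2.9 2.9 3.2
   vertex 0.1 0.3 2.3
   vertex 2.4 2.5 4.0
  endloop
 endfacet
 facet normal 0.897 0.274 0.347
  outer loop
   vertex 2.9 2.9 3.2
   vertex 3.5 0.3 3.7
   vertex 3.9 3.3 0.3
  endloop
 endfacet
 facet normal 0.741 0.288 0.607
  outer loop
   vertex 2.9 2.9 3.2
   vertex 2.4 2.5 4.0
   vertex 3.5 0.3 3.7
  endloop
 endfacet
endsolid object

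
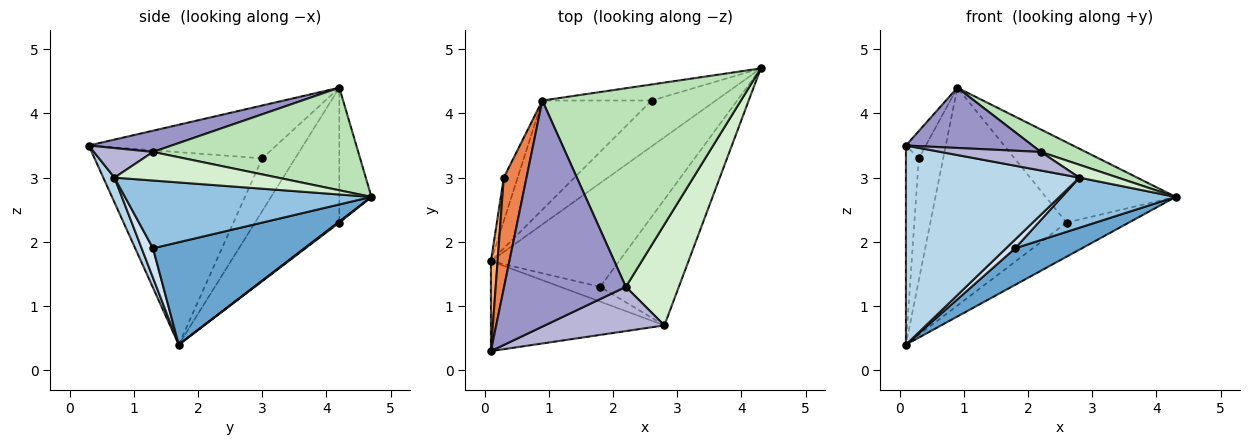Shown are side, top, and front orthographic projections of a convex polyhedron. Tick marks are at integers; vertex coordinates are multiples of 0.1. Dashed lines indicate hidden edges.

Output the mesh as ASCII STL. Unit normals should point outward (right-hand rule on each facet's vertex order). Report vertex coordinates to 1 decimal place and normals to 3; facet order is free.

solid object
 facet normal 0.602 -0.265 -0.753
  outer loop
   vertex 1.8 1.3 1.9
   vertex 0.1 1.7 0.4
   vertex 4.3 4.7 2.7
  endloop
 endfacet
 facet normal 0.625 -0.289 -0.725
  outer loop
   vertex 2.8 0.7 3.0
   vertex 1.8 1.3 1.9
   vertex 4.3 4.7 2.7
  endloop
 endfacet
 facet normal 0.059 -0.910 -0.411
  outer loop
   vertex 2.8 0.7 3.0
   vertex 0.1 0.3 3.5
   vertex 0.1 1.7 0.4
  endloop
 endfacet
 facet normal 0.537 -0.432 -0.724
  outer loop
   vertex 2.8 0.7 3.0
   vertex 0.1 1.7 0.4
   vertex 1.8 1.3 1.9
  endloop
 endfacet
 facet normal -0.914 0.097 0.393
  outer loop
   vertex 0.3 3.0 3.3
   vertex 0.1 0.3 3.5
   vertex 0.9 4.2 4.4
  endloop
 endfacet
 facet normal -0.996 0.076 0.034
  outer loop
   vertex 0.3 3.0 3.3
   vertex 0.1 1.7 0.4
   vertex 0.1 0.3 3.5
  endloop
 endfacet
 facet normal -0.786 0.583 -0.207
  outer loop
   vertex 0.3 3.0 3.3
   vertex 0.9 4.2 4.4
   vertex 0.1 1.7 0.4
  endloop
 endfacet
 facet normal -0.235 0.953 -0.191
  outer loop
   vertex 2.6 4.2 2.3
   vertex 0.9 4.2 4.4
   vertex 4.3 4.7 2.7
  endloop
 endfacet
 facet normal 0.013 0.597 -0.802
  outer loop
   vertex 2.6 4.2 2.3
   vertex 4.3 4.7 2.7
   vertex 0.1 1.7 0.4
  endloop
 endfacet
 facet normal -0.484 0.782 -0.392
  outer loop
   vertex 2.6 4.2 2.3
   vertex 0.1 1.7 0.4
   vertex 0.9 4.2 4.4
  endloop
 endfacet
 facet normal 0.457 -0.100 0.884
  outer loop
   vertex 2.2 1.3 3.4
   vertex 4.3 4.7 2.7
   vertex 0.9 4.2 4.4
  endloop
 endfacet
 facet normal 0.472 -0.111 0.875
  outer loop
   vertex 2.2 1.3 3.4
   vertex 2.8 0.7 3.0
   vertex 4.3 4.7 2.7
  endloop
 endfacet
 facet normal 0.166 -0.254 0.953
  outer loop
   vertex 2.2 1.3 3.4
   vertex 0.9 4.2 4.4
   vertex 0.1 0.3 3.5
  endloop
 endfacet
 facet normal 0.222 -0.377 0.899
  outer loop
   vertex 2.2 1.3 3.4
   vertex 0.1 0.3 3.5
   vertex 2.8 0.7 3.0
  endloop
 endfacet
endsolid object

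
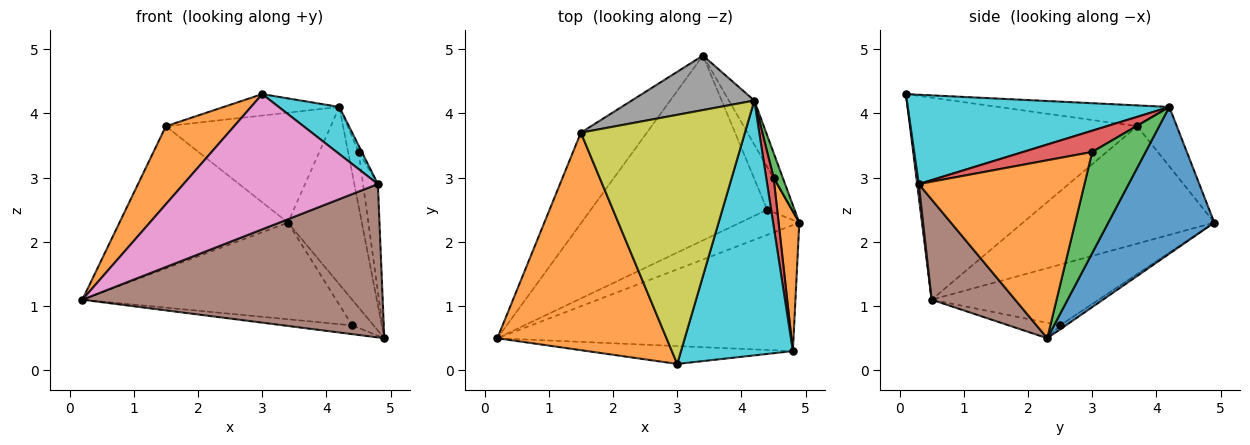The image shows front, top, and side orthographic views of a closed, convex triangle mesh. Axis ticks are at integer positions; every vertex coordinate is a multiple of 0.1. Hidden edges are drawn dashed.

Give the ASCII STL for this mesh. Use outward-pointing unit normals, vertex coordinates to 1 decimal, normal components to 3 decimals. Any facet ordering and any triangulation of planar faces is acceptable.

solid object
 facet normal -0.691 0.609 -0.389
  outer loop
   vertex 1.5 3.7 3.8
   vertex 3.4 4.9 2.3
   vertex 0.2 0.5 1.1
  endloop
 endfacet
 facet normal -0.747 -0.224 0.626
  outer loop
   vertex 1.5 3.7 3.8
   vertex 0.2 0.5 1.1
   vertex 3.0 0.1 4.3
  endloop
 endfacet
 facet normal -0.239 0.319 -0.917
  outer loop
   vertex 4.4 2.5 0.7
   vertex 4.9 2.3 0.5
   vertex 0.2 0.5 1.1
  endloop
 endfacet
 facet normal -0.292 0.443 -0.847
  outer loop
   vertex 4.4 2.5 0.7
   vertex 0.2 0.5 1.1
   vertex 3.4 4.9 2.3
  endloop
 endfacet
 facet normal -0.136 0.510 -0.850
  outer loop
   vertex 4.4 2.5 0.7
   vertex 3.4 4.9 2.3
   vertex 4.9 2.3 0.5
  endloop
 endfacet
 facet normal 0.210 -0.755 -0.621
  outer loop
   vertex 4.8 0.3 2.9
   vertex 0.2 0.5 1.1
   vertex 4.9 2.3 0.5
  endloop
 endfacet
 facet normal 0.008 -0.991 -0.131
  outer loop
   vertex 4.8 0.3 2.9
   vertex 3.0 0.1 4.3
   vertex 0.2 0.5 1.1
  endloop
 endfacet
 facet normal -0.210 0.876 0.434
  outer loop
   vertex 4.2 4.2 4.1
   vertex 3.4 4.9 2.3
   vertex 1.5 3.7 3.8
  endloop
 endfacet
 facet normal -0.126 0.085 0.988
  outer loop
   vertex 4.2 4.2 4.1
   vertex 1.5 3.7 3.8
   vertex 3.0 0.1 4.3
  endloop
 endfacet
 facet normal 0.617 -0.143 0.773
  outer loop
   vertex 4.2 4.2 4.1
   vertex 3.0 0.1 4.3
   vertex 4.8 0.3 2.9
  endloop
 endfacet
 facet normal 0.812 0.566 -0.141
  outer loop
   vertex 4.2 4.2 4.1
   vertex 4.9 2.3 0.5
   vertex 3.4 4.9 2.3
  endloop
 endfacet
 facet normal 0.989 0.089 0.115
  outer loop
   vertex 4.5 3.0 3.4
   vertex 4.8 0.3 2.9
   vertex 4.9 2.3 0.5
  endloop
 endfacet
 facet normal 0.977 0.193 0.088
  outer loop
   vertex 4.5 3.0 3.4
   vertex 4.9 2.3 0.5
   vertex 4.2 4.2 4.1
  endloop
 endfacet
 facet normal 0.943 0.044 0.329
  outer loop
   vertex 4.5 3.0 3.4
   vertex 4.2 4.2 4.1
   vertex 4.8 0.3 2.9
  endloop
 endfacet
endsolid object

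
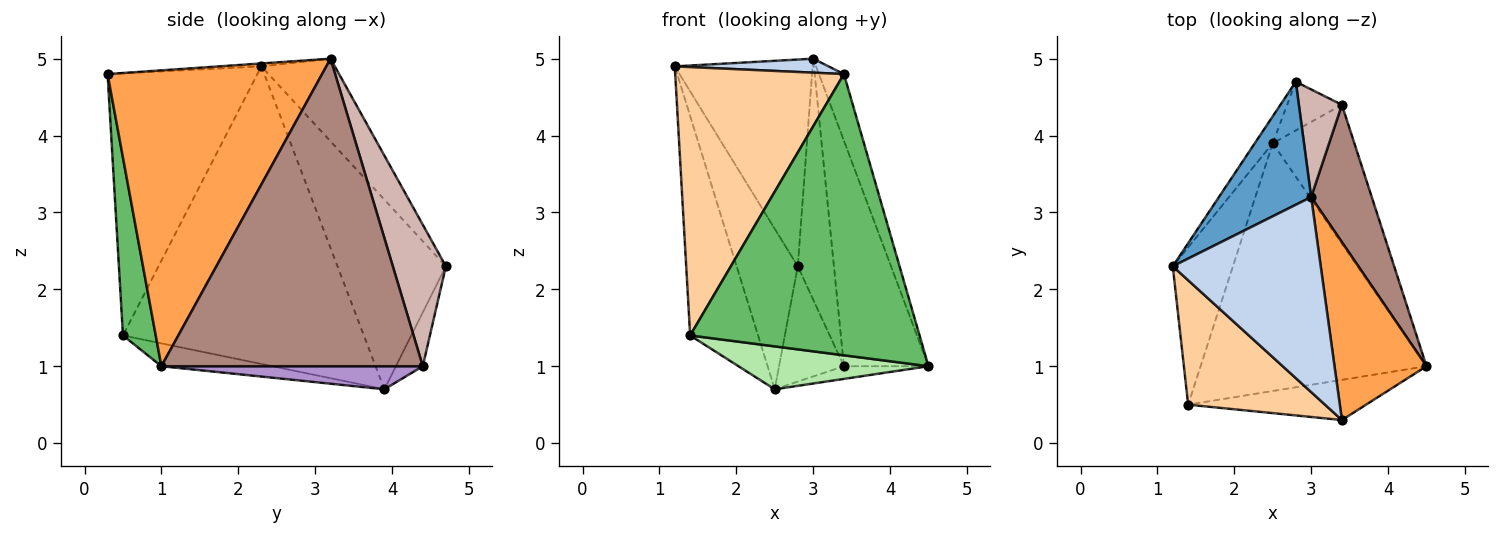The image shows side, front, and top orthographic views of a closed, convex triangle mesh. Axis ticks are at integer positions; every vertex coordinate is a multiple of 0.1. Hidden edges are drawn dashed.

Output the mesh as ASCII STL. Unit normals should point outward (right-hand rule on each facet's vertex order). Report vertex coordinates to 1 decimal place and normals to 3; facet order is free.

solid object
 facet normal -0.416 0.781 0.465
  outer loop
   vertex 3.0 3.2 5.0
   vertex 2.8 4.7 2.3
   vertex 1.2 2.3 4.9
  endloop
 endfacet
 facet normal -0.020 -0.071 0.997
  outer loop
   vertex 3.4 0.3 4.8
   vertex 3.0 3.2 5.0
   vertex 1.2 2.3 4.9
  endloop
 endfacet
 facet normal 0.949 0.111 0.295
  outer loop
   vertex 3.4 0.3 4.8
   vertex 4.5 1.0 1.0
   vertex 3.0 3.2 5.0
  endloop
 endfacet
 facet normal -0.627 -0.706 0.327
  outer loop
   vertex 3.4 0.3 4.8
   vertex 1.2 2.3 4.9
   vertex 1.4 0.5 1.4
  endloop
 endfacet
 facet normal 0.140 -0.980 -0.140
  outer loop
   vertex 3.4 0.3 4.8
   vertex 1.4 0.5 1.4
   vertex 4.5 1.0 1.0
  endloop
 endfacet
 facet normal -0.099 -0.170 -0.980
  outer loop
   vertex 2.5 3.9 0.7
   vertex 4.5 1.0 1.0
   vertex 1.4 0.5 1.4
  endloop
 endfacet
 facet normal -0.868 0.490 -0.082
  outer loop
   vertex 2.5 3.9 0.7
   vertex 1.2 2.3 4.9
   vertex 2.8 4.7 2.3
  endloop
 endfacet
 facet normal -0.945 0.266 -0.191
  outer loop
   vertex 2.5 3.9 0.7
   vertex 1.4 0.5 1.4
   vertex 1.2 2.3 4.9
  endloop
 endfacet
 facet normal 0.271 0.088 -0.959
  outer loop
   vertex 3.4 4.4 1.0
   vertex 4.5 1.0 1.0
   vertex 2.5 3.9 0.7
  endloop
 endfacet
 facet normal -0.357 0.861 -0.363
  outer loop
   vertex 3.4 4.4 1.0
   vertex 2.5 3.9 0.7
   vertex 2.8 4.7 2.3
  endloop
 endfacet
 facet normal 0.935 0.303 0.184
  outer loop
   vertex 3.4 4.4 1.0
   vertex 3.0 3.2 5.0
   vertex 4.5 1.0 1.0
  endloop
 endfacet
 facet normal 0.802 0.546 0.244
  outer loop
   vertex 3.4 4.4 1.0
   vertex 2.8 4.7 2.3
   vertex 3.0 3.2 5.0
  endloop
 endfacet
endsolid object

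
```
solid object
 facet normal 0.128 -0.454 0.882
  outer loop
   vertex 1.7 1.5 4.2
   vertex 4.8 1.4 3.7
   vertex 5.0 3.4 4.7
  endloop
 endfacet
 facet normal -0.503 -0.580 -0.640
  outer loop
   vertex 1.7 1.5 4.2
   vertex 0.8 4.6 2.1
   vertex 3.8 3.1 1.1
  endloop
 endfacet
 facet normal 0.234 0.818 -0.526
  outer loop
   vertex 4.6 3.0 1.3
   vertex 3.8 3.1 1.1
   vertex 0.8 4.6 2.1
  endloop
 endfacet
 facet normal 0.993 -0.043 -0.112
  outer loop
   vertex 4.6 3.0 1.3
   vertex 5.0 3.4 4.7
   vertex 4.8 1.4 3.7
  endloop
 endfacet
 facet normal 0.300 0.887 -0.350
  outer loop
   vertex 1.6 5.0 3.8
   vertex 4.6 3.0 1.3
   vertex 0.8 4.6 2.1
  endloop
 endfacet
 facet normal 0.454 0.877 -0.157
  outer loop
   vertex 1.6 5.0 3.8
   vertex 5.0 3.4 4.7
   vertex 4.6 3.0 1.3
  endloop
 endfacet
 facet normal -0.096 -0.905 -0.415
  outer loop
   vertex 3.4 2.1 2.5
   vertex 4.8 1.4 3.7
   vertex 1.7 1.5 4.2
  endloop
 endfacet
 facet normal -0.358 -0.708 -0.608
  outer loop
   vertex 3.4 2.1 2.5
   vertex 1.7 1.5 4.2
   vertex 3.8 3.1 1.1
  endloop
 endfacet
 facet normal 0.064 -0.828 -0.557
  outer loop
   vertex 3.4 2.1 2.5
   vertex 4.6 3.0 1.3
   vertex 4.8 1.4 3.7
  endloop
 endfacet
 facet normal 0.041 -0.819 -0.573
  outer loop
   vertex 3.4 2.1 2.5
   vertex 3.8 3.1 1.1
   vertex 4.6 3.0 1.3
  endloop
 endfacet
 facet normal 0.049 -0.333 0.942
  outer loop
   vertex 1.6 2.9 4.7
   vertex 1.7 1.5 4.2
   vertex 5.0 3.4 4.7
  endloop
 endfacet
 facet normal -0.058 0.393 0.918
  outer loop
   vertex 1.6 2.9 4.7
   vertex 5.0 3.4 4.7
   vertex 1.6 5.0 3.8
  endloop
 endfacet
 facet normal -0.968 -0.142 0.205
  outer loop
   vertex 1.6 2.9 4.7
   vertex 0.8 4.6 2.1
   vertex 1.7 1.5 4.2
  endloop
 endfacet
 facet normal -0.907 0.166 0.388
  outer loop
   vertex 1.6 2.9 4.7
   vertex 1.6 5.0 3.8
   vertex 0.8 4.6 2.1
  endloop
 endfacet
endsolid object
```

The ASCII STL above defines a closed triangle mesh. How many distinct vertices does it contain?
9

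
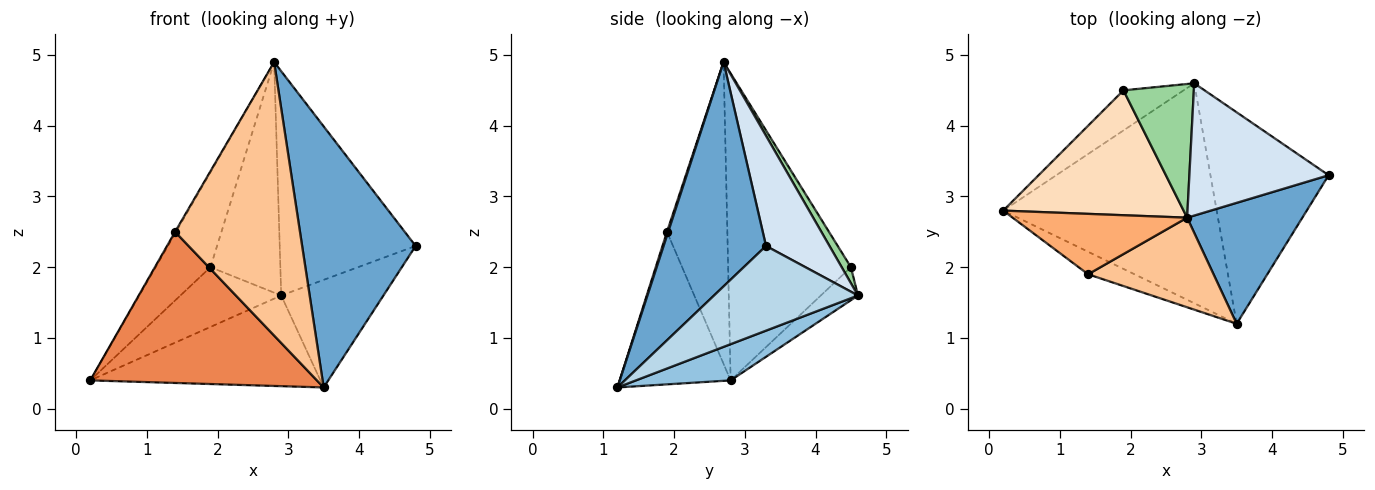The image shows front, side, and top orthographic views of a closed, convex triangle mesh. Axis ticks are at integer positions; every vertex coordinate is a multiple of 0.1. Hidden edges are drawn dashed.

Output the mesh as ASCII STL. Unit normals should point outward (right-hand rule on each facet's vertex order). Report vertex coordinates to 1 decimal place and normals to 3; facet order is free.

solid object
 facet normal 0.634 -0.702 0.325
  outer loop
   vertex 2.8 2.7 4.9
   vertex 3.5 1.2 0.3
   vertex 4.8 3.3 2.3
  endloop
 endfacet
 facet normal 0.155 0.377 -0.913
  outer loop
   vertex 2.9 4.6 1.6
   vertex 3.5 1.2 0.3
   vertex 0.2 2.8 0.4
  endloop
 endfacet
 facet normal 0.538 0.382 -0.751
  outer loop
   vertex 2.9 4.6 1.6
   vertex 4.8 3.3 2.3
   vertex 3.5 1.2 0.3
  endloop
 endfacet
 facet normal 0.373 0.799 0.471
  outer loop
   vertex 2.9 4.6 1.6
   vertex 2.8 2.7 4.9
   vertex 4.8 3.3 2.3
  endloop
 endfacet
 facet normal -0.436 -0.890 -0.133
  outer loop
   vertex 1.4 1.9 2.5
   vertex 0.2 2.8 0.4
   vertex 3.5 1.2 0.3
  endloop
 endfacet
 facet normal -0.866 0.014 0.500
  outer loop
   vertex 1.4 1.9 2.5
   vertex 2.8 2.7 4.9
   vertex 0.2 2.8 0.4
  endloop
 endfacet
 facet normal 0.009 -0.950 0.311
  outer loop
   vertex 1.4 1.9 2.5
   vertex 3.5 1.2 0.3
   vertex 2.8 2.7 4.9
  endloop
 endfacet
 facet normal -0.804 0.359 0.473
  outer loop
   vertex 1.9 4.5 2.0
   vertex 0.2 2.8 0.4
   vertex 2.8 2.7 4.9
  endloop
 endfacet
 facet normal -0.293 0.794 -0.533
  outer loop
   vertex 1.9 4.5 2.0
   vertex 2.9 4.6 1.6
   vertex 0.2 2.8 0.4
  endloop
 endfacet
 facet normal 0.113 0.860 0.498
  outer loop
   vertex 1.9 4.5 2.0
   vertex 2.8 2.7 4.9
   vertex 2.9 4.6 1.6
  endloop
 endfacet
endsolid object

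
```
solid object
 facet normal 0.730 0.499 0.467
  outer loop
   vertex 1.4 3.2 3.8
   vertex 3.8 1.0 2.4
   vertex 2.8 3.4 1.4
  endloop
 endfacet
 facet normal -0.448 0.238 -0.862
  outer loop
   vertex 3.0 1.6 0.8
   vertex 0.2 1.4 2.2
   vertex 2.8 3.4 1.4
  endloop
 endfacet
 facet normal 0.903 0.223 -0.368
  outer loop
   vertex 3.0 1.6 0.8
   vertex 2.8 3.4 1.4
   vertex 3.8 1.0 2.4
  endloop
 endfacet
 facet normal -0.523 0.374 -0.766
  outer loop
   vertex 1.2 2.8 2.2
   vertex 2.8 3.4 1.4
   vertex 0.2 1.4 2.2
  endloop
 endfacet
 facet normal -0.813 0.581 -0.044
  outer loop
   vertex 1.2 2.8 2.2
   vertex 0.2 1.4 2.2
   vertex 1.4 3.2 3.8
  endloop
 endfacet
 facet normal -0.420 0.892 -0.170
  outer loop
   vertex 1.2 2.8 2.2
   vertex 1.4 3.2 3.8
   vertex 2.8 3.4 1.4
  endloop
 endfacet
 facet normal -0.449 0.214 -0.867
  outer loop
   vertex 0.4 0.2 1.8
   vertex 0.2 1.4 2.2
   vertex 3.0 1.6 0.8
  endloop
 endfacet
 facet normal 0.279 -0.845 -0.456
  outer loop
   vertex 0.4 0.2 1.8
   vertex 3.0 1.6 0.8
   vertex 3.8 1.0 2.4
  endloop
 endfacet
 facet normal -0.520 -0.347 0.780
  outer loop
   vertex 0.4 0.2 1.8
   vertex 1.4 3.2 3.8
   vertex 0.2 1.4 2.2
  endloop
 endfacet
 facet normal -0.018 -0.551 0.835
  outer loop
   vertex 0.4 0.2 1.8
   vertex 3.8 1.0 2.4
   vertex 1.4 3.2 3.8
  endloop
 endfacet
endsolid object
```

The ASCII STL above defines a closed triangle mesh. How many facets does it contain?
10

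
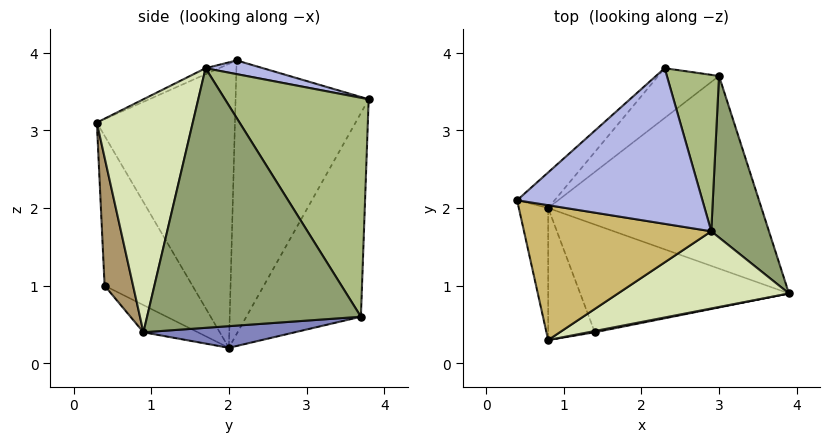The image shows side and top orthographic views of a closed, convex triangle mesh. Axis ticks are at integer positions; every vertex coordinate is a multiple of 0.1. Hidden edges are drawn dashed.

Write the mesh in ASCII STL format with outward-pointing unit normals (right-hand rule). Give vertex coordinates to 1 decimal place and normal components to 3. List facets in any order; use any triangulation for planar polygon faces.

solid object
 facet normal -0.677 0.730 -0.093
  outer loop
   vertex 0.8 2.0 0.2
   vertex 0.4 2.1 3.9
   vertex 2.3 3.8 3.4
  endloop
 endfacet
 facet normal 0.100 0.103 -0.990
  outer loop
   vertex 3.0 3.7 0.6
   vertex 3.9 0.9 0.4
   vertex 0.8 2.0 0.2
  endloop
 endfacet
 facet normal -0.582 0.794 -0.174
  outer loop
   vertex 3.0 3.7 0.6
   vertex 0.8 2.0 0.2
   vertex 2.3 3.8 3.4
  endloop
 endfacet
 facet normal 0.072 0.206 0.976
  outer loop
   vertex 2.9 1.7 3.8
   vertex 2.3 3.8 3.4
   vertex 0.4 2.1 3.9
  endloop
 endfacet
 facet normal 0.935 0.286 0.208
  outer loop
   vertex 2.9 1.7 3.8
   vertex 3.9 0.9 0.4
   vertex 3.0 3.7 0.6
  endloop
 endfacet
 facet normal 0.926 0.307 0.221
  outer loop
   vertex 2.9 1.7 3.8
   vertex 3.0 3.7 0.6
   vertex 2.3 3.8 3.4
  endloop
 endfacet
 facet normal -0.113 -0.478 -0.871
  outer loop
   vertex 1.4 0.4 1.0
   vertex 0.8 2.0 0.2
   vertex 3.9 0.9 0.4
  endloop
 endfacet
 facet normal 0.446 -0.833 0.327
  outer loop
   vertex 0.8 0.3 3.1
   vertex 3.9 0.9 0.4
   vertex 2.9 1.7 3.8
  endloop
 endfacet
 facet normal 0.198 -0.980 0.010
  outer loop
   vertex 0.8 0.3 3.1
   vertex 1.4 0.4 1.0
   vertex 3.9 0.9 0.4
  endloop
 endfacet
 facet normal -0.029 -0.411 0.911
  outer loop
   vertex 0.8 0.3 3.1
   vertex 2.9 1.7 3.8
   vertex 0.4 2.1 3.9
  endloop
 endfacet
 facet normal -0.980 -0.173 -0.101
  outer loop
   vertex 0.8 0.3 3.1
   vertex 0.4 2.1 3.9
   vertex 0.8 2.0 0.2
  endloop
 endfacet
 facet normal -0.852 -0.452 -0.265
  outer loop
   vertex 0.8 0.3 3.1
   vertex 0.8 2.0 0.2
   vertex 1.4 0.4 1.0
  endloop
 endfacet
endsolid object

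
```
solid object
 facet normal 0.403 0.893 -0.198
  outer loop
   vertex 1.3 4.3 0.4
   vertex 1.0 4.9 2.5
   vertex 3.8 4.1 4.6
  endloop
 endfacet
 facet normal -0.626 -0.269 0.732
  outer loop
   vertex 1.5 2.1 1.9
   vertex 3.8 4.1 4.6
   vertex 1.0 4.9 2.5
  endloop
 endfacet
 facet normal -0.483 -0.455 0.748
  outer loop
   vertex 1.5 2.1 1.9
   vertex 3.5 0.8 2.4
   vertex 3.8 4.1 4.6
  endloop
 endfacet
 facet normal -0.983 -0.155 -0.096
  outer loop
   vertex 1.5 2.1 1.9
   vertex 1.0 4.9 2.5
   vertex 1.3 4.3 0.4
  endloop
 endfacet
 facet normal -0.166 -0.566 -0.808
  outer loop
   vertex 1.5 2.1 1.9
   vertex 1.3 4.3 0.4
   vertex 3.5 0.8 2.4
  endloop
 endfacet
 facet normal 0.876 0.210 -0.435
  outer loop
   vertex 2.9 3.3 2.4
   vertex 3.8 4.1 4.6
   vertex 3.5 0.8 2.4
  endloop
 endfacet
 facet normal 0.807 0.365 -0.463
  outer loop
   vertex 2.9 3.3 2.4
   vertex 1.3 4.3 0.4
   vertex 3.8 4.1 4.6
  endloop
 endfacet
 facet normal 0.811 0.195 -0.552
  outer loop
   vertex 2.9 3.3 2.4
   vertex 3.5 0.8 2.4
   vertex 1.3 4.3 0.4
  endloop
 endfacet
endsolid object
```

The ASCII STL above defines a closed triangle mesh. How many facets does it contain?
8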